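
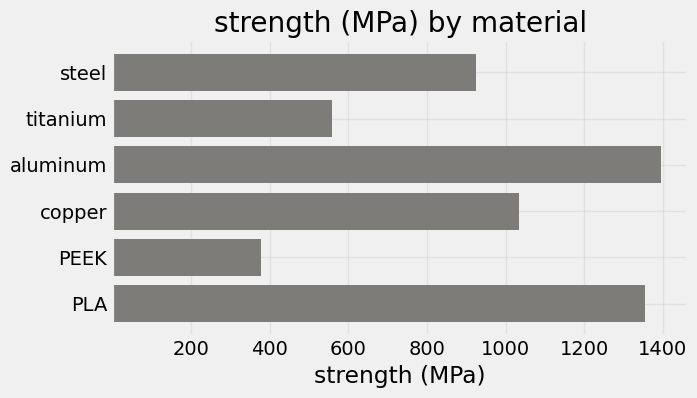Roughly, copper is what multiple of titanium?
≈ 1.67×

copper ≈ 1000, titanium ≈ 600; 1000/600 ≈ 1.67.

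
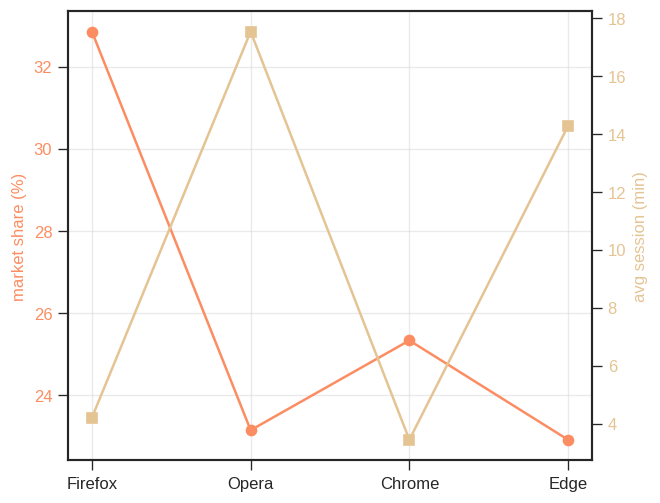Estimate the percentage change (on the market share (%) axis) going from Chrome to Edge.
Chrome ≈ 25, Edge ≈ 23; (23 − 25) / 25 ≈ -8%.

≈ -8%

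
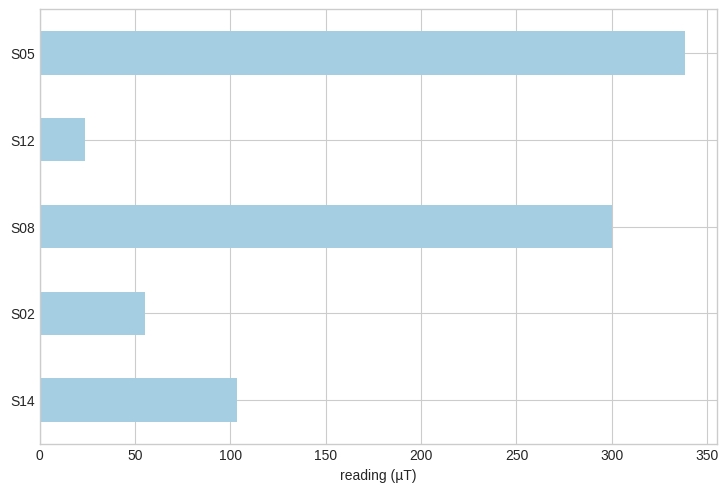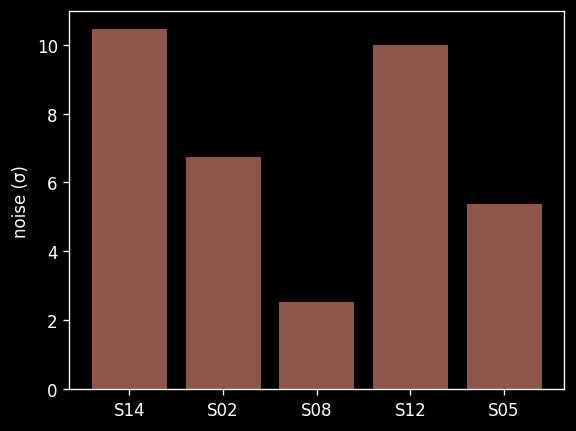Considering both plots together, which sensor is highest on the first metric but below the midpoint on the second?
Chart 2 median noise (σ) ≈ 7; below-median sensors: S08, S05. Among those, S05 has the highest reading (µT) (≈ 350).

S05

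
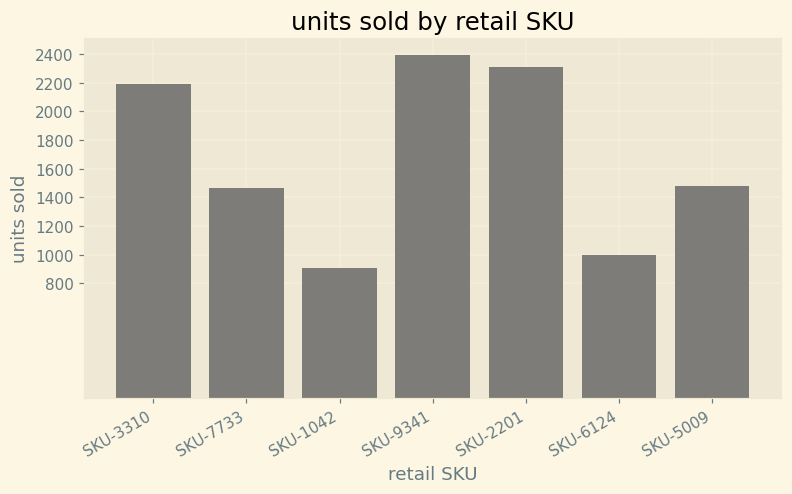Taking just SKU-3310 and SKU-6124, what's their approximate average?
≈ 1600

(2200 + 1000) / 2 ≈ 1600.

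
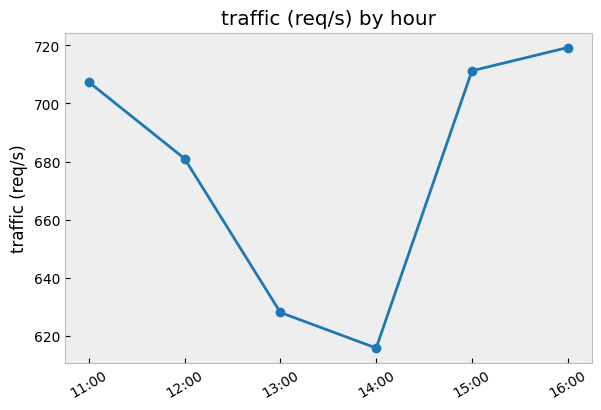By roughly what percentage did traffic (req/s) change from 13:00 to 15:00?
≈ +12.7%

13:00 ≈ 630, 15:00 ≈ 710; (710 − 630) / 630 ≈ +12.7%.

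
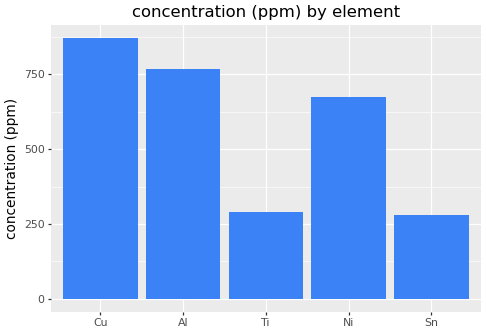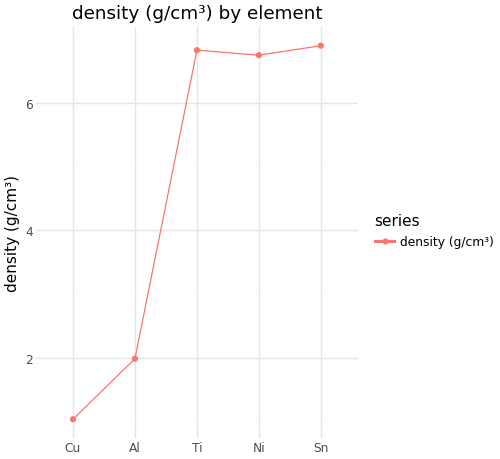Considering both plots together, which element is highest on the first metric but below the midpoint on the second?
Chart 2 median density (g/cm³) ≈ 7; below-median elements: Cu, Al. Among those, Cu has the highest concentration (ppm) (≈ 900).

Cu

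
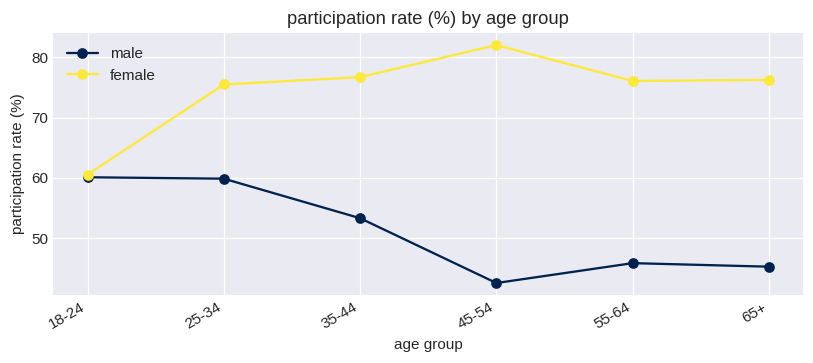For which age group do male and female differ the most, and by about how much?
45-54, ≈ 35 %

45-54: male ≈ 45, female ≈ 80 → gap ≈ 35. Next-largest (65+) is only ≈ 30.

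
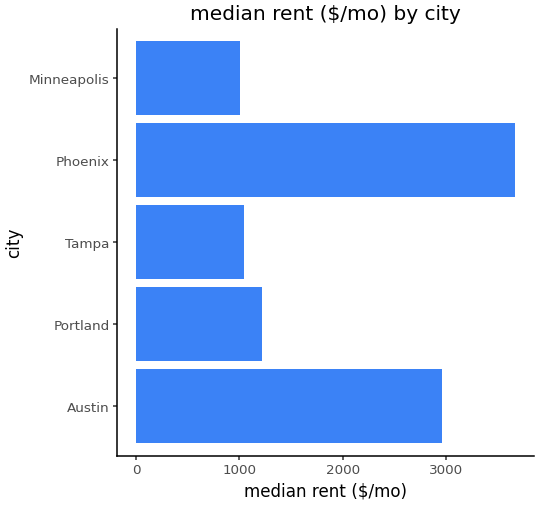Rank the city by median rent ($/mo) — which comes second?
Austin

Top 3: Phoenix ≈ 3500, Austin ≈ 3000, Portland ≈ 1000.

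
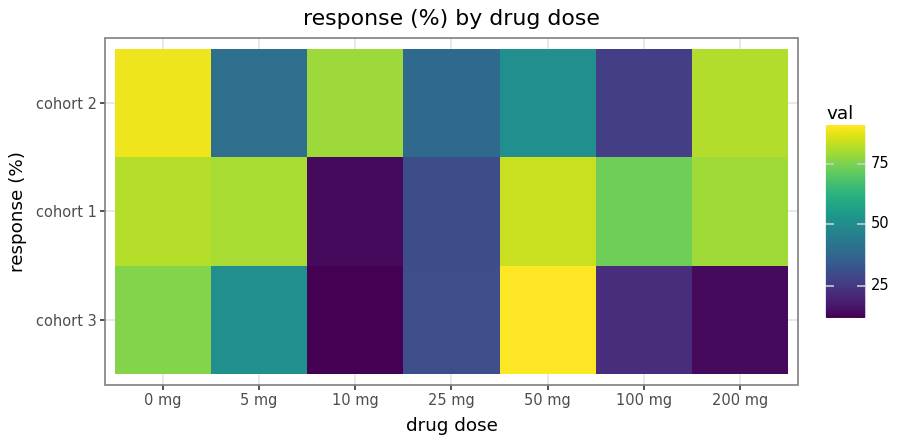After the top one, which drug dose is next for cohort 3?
0 mg

Top 3 for cohort 3: 50 mg ≈ 90, 0 mg ≈ 80, 5 mg ≈ 50.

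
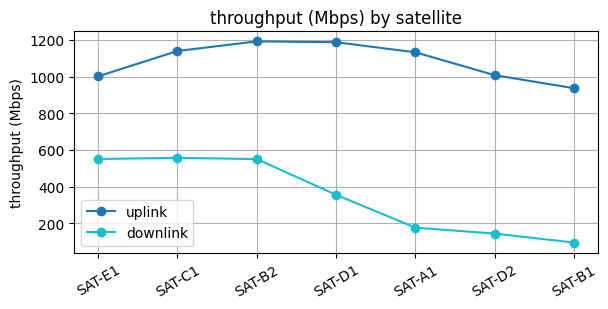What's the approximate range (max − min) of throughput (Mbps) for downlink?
Max SAT-C1 ≈ 600, min SAT-B1 ≈ 100; range ≈ 500.

≈ 500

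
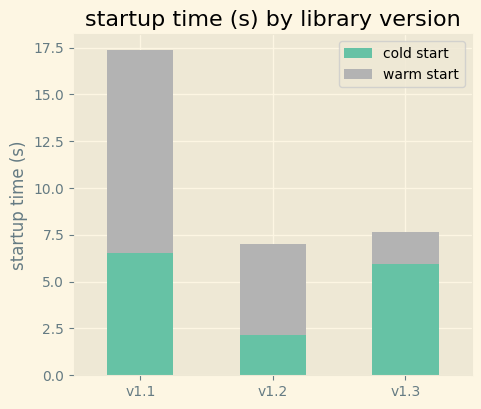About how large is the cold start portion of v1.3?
≈ 6

cold start top ≈ 6, bottom ≈ 0; segment ≈ 6.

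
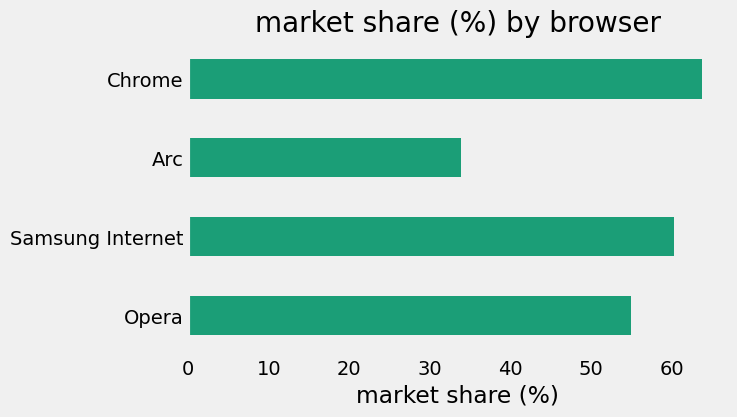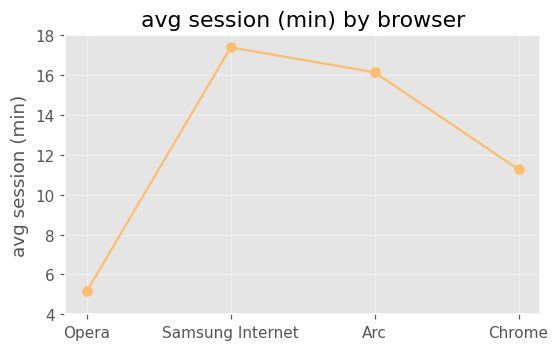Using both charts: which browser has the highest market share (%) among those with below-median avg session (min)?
Chrome

Chart 2 median avg session (min) ≈ 14; below-median browsers: Opera, Chrome. Among those, Chrome has the highest market share (%) (≈ 60).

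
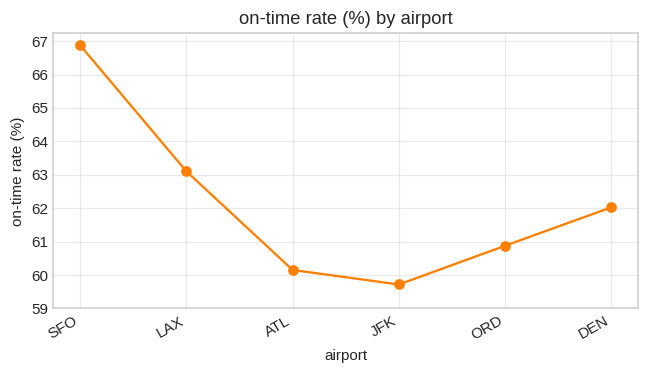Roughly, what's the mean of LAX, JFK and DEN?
(63 + 60 + 62) / 3 ≈ 62.

≈ 62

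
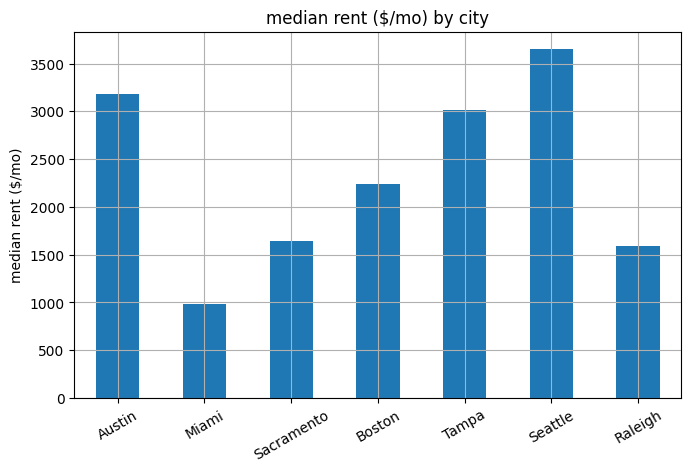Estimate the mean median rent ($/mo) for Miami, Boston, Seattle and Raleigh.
(1000 + 2000 + 3500 + 1500) / 4 ≈ 2000.

≈ 2000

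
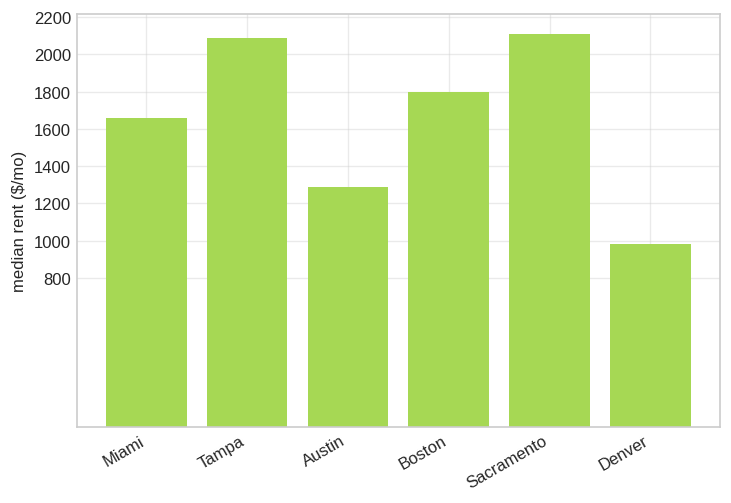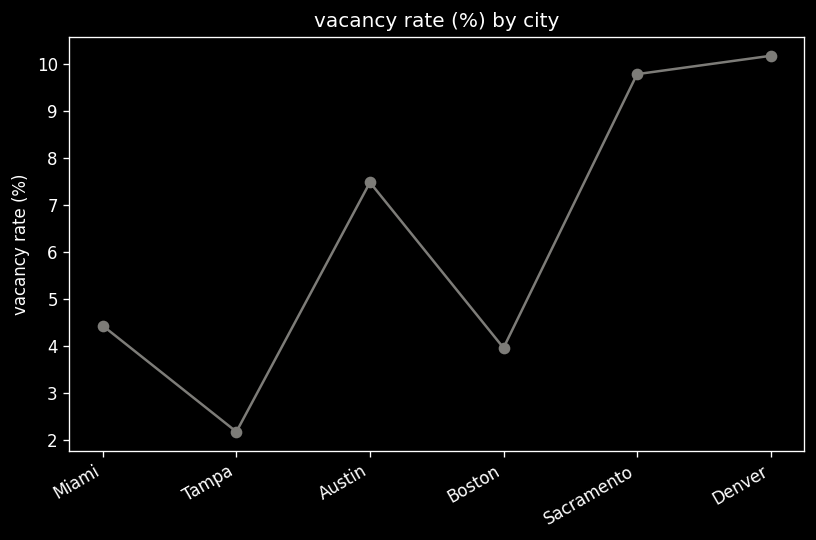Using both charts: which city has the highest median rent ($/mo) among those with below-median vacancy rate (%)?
Chart 2 median vacancy rate (%) ≈ 6; below-median cities: Miami, Tampa, Boston. Among those, Tampa has the highest median rent ($/mo) (≈ 2000).

Tampa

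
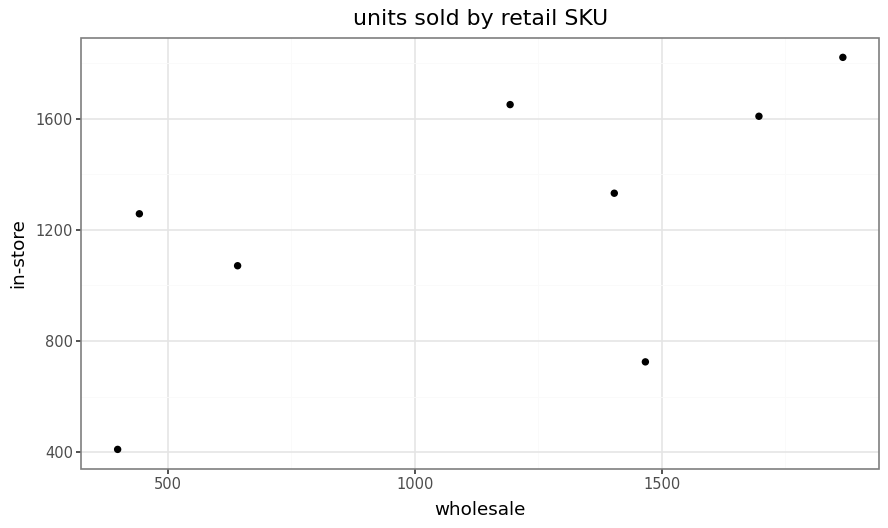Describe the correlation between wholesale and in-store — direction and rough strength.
positive, moderate

Points are positively correlated; moderate (|r| ≈ 0.6).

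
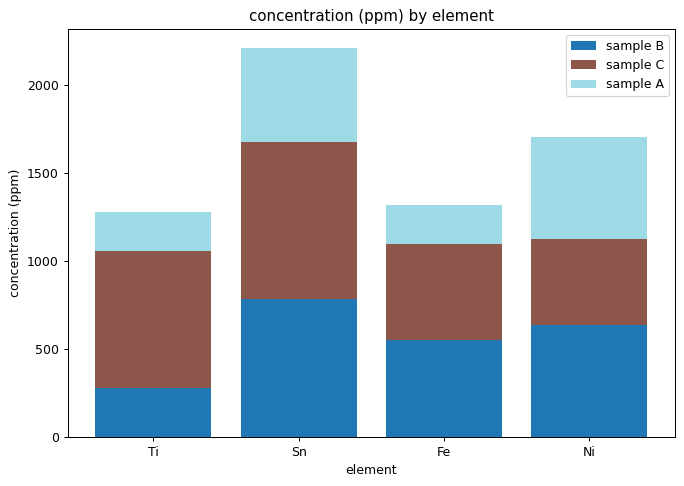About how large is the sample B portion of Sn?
sample B top ≈ 800, bottom ≈ 0; segment ≈ 800.

≈ 800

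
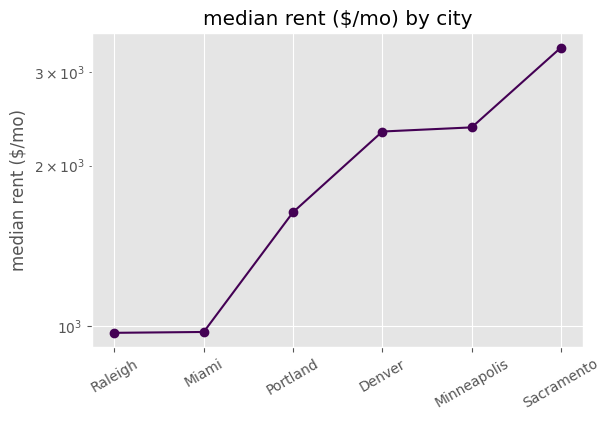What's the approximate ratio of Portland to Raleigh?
≈ 1.6×

Portland ≈ 1600, Raleigh ≈ 1000; 1600/1000 ≈ 1.6.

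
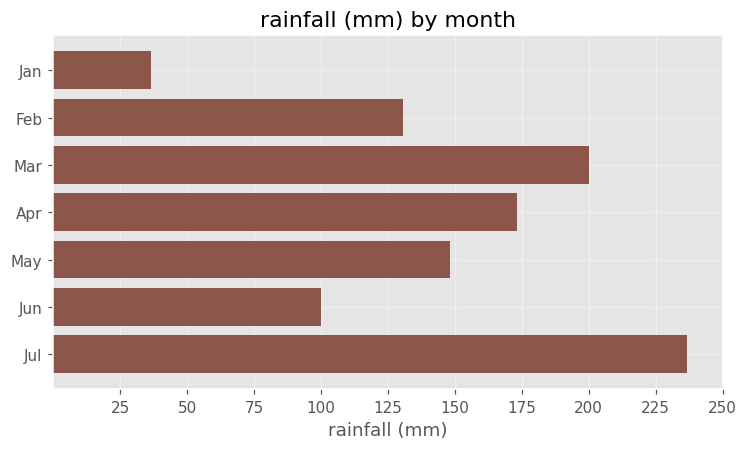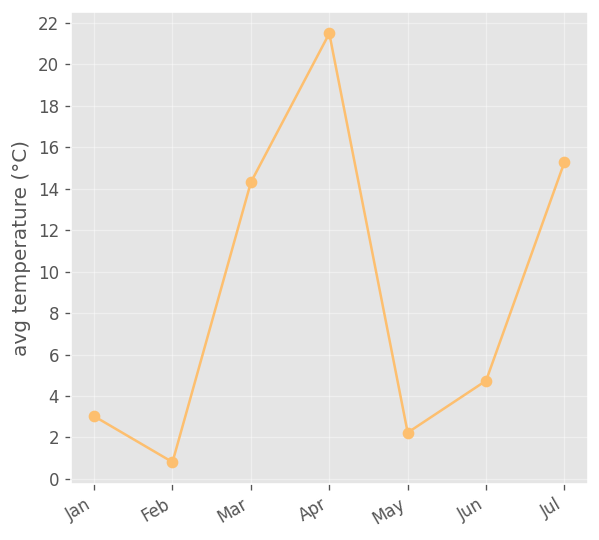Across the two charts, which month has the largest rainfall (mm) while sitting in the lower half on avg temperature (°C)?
May

Chart 2 median avg temperature (°C) ≈ 4; below-median months: Jan, Feb, May. Among those, May has the highest rainfall (mm) (≈ 150).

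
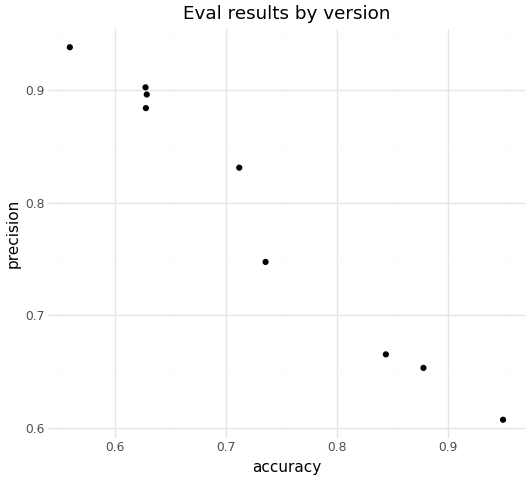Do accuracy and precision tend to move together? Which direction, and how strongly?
negative, strong

Points are negatively correlated; strong (|r| ≈ 1.0).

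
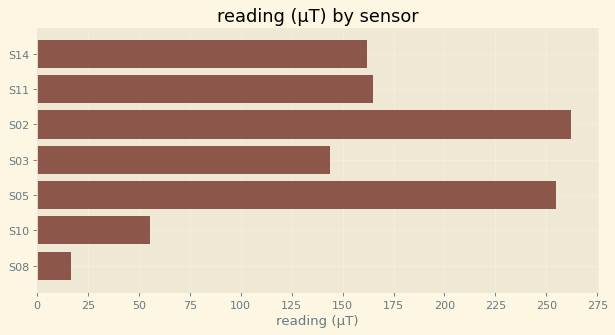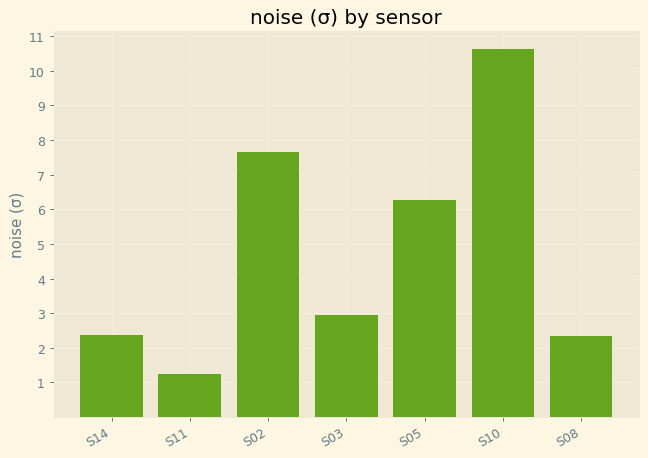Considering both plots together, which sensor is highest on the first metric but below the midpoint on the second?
Chart 2 median noise (σ) ≈ 3; below-median sensors: S14, S11, S08. Among those, S11 has the highest reading (µT) (≈ 175).

S11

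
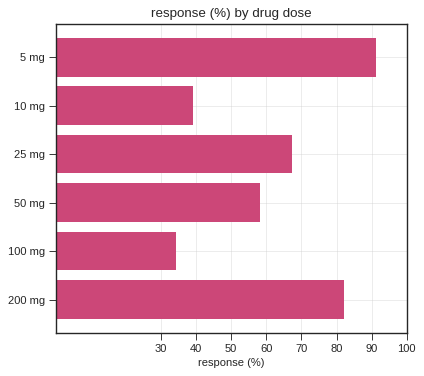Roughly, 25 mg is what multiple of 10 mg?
≈ 1.75×

25 mg ≈ 70, 10 mg ≈ 40; 70/40 ≈ 1.75.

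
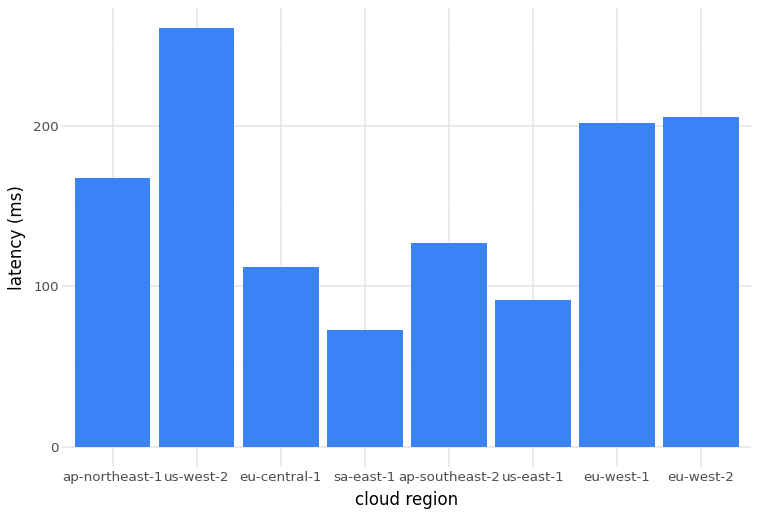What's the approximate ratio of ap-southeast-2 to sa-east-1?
≈ 1.67×

ap-southeast-2 ≈ 125, sa-east-1 ≈ 75; 125/75 ≈ 1.67.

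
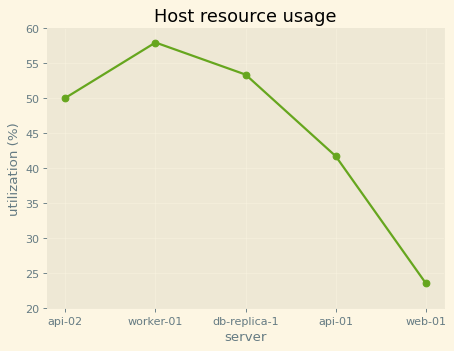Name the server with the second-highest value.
Top 3: worker-01 ≈ 60, db-replica-1 ≈ 55, api-02 ≈ 50.

db-replica-1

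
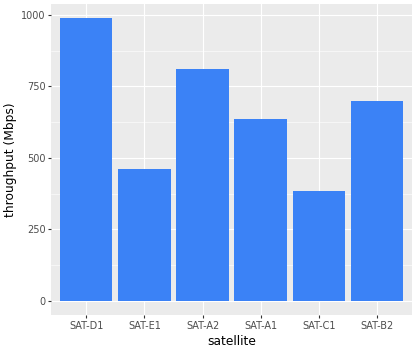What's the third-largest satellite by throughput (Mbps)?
Top 4: SAT-D1 ≈ 1000, SAT-A2 ≈ 800, SAT-B2 ≈ 700, SAT-A1 ≈ 600.

SAT-B2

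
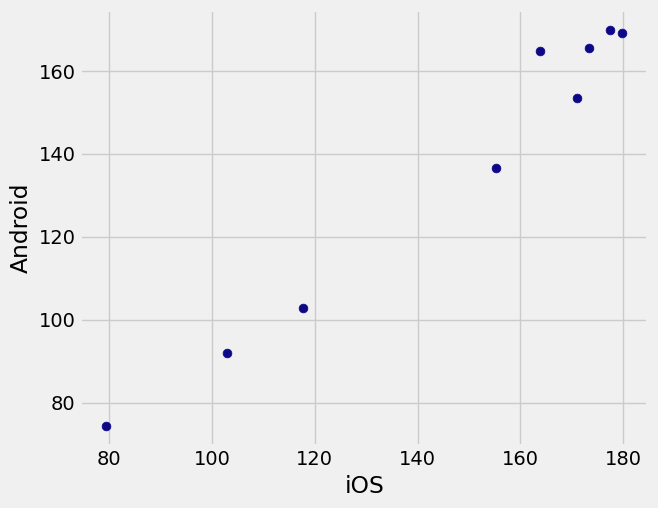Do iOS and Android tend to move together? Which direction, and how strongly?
Points are positively correlated; strong (|r| ≈ 1.0).

positive, strong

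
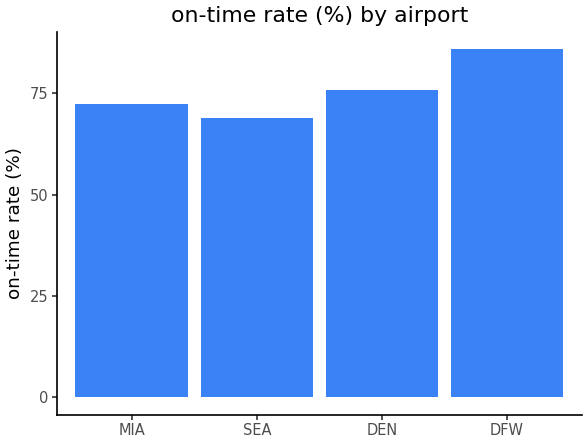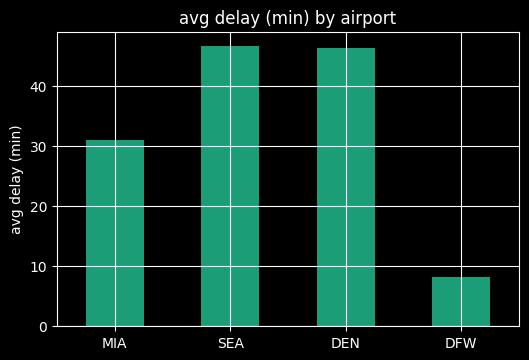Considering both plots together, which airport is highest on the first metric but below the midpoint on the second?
DFW

Chart 2 median avg delay (min) ≈ 40; below-median airports: MIA, DFW. Among those, DFW has the highest on-time rate (%) (≈ 90).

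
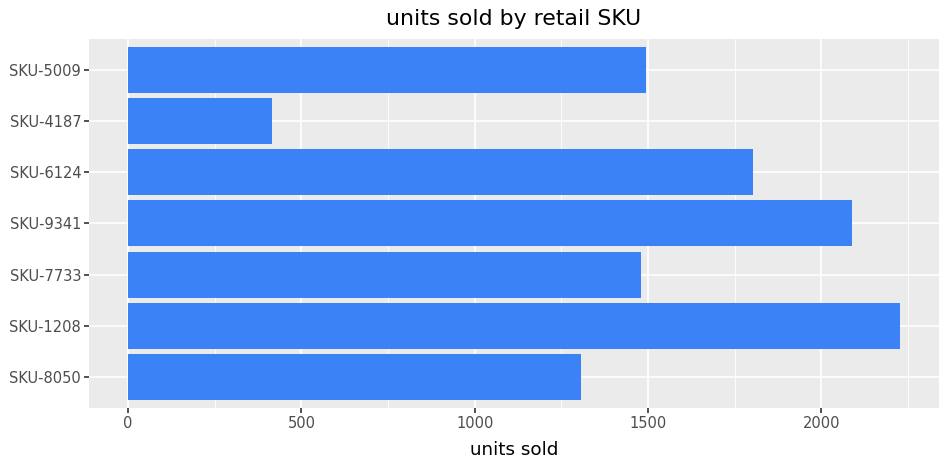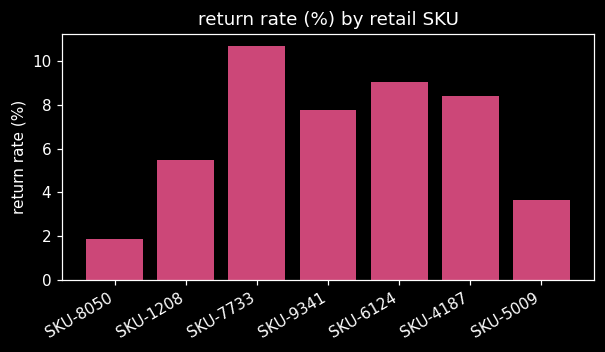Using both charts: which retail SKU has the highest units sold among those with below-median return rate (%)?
SKU-1208

Chart 2 median return rate (%) ≈ 8; below-median retail SKUs: SKU-8050, SKU-1208, SKU-5009. Among those, SKU-1208 has the highest units sold (≈ 2000).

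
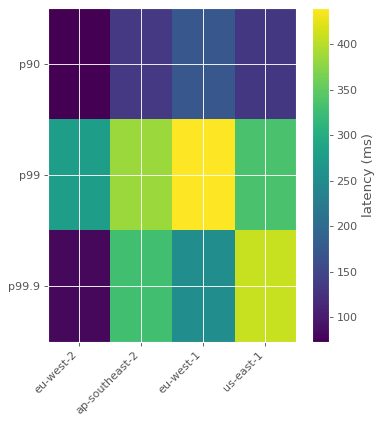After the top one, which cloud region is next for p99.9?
Top 3 for p99.9: us-east-1 ≈ 400, ap-southeast-2 ≈ 350, eu-west-1 ≈ 250.

ap-southeast-2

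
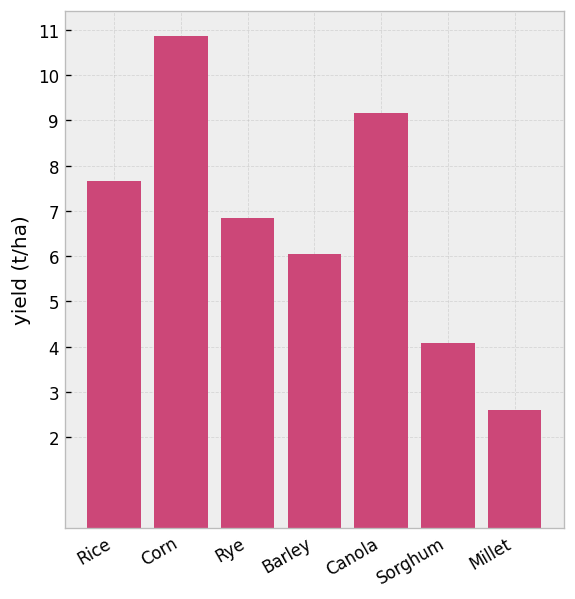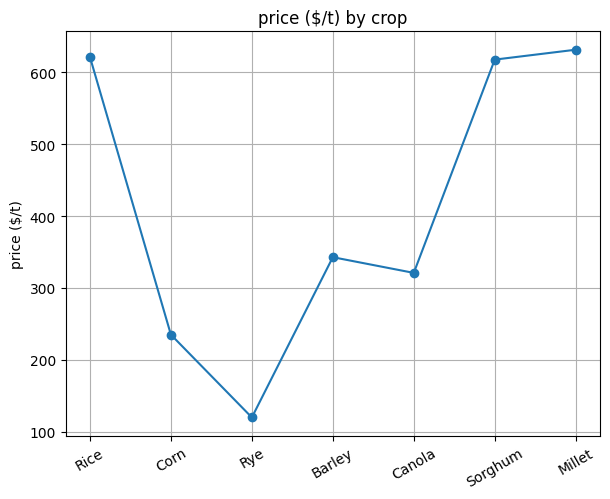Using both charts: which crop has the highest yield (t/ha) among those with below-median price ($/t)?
Chart 2 median price ($/t) ≈ 300; below-median crops: Corn, Rye, Canola. Among those, Corn has the highest yield (t/ha) (≈ 11).

Corn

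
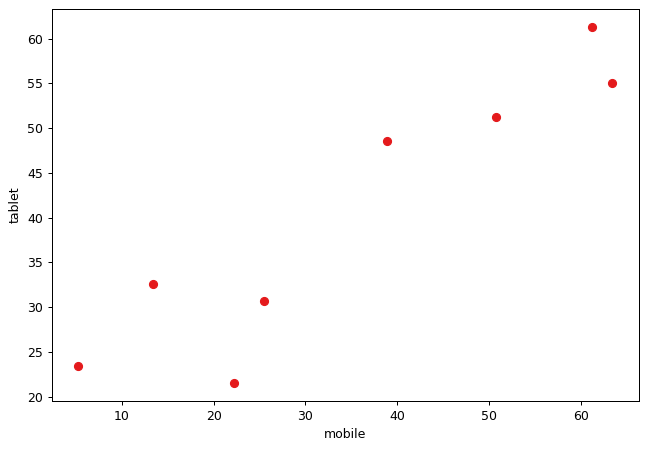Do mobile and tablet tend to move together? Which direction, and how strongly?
Points are positively correlated; strong (|r| ≈ 0.9).

positive, strong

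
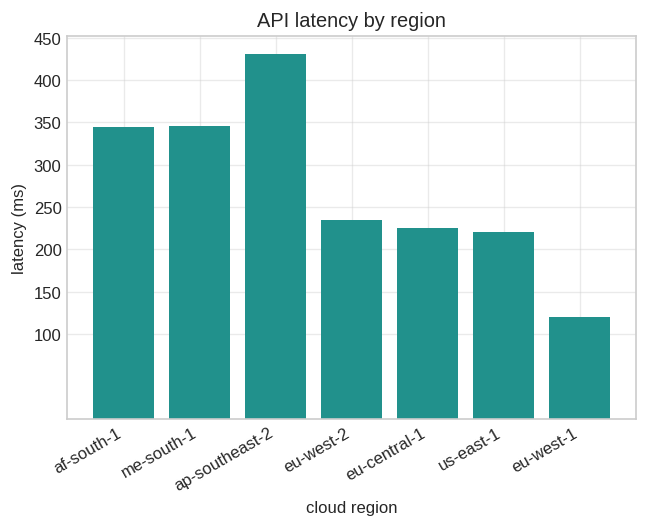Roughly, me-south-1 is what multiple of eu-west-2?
me-south-1 ≈ 350, eu-west-2 ≈ 250; 350/250 ≈ 1.4.

≈ 1.4×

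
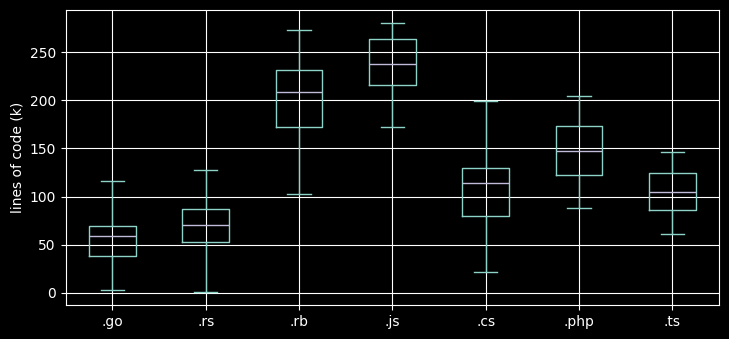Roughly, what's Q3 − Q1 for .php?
≈ 60

Q3 ≈ 180, Q1 ≈ 120; IQR ≈ 60.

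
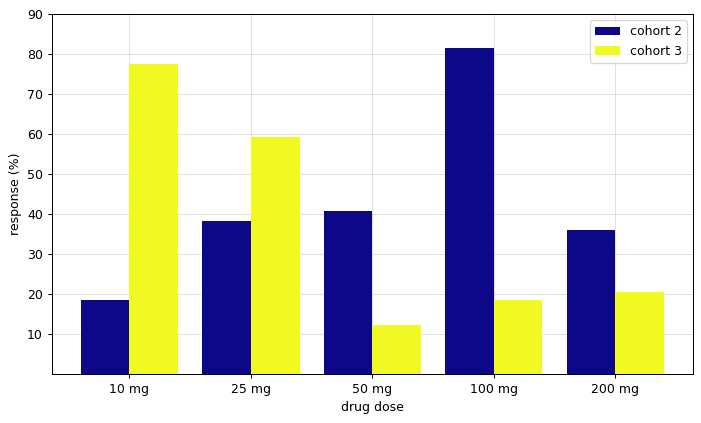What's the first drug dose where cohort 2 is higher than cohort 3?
25 mg: cohort 2 ≈ 40 vs cohort 3 ≈ 60 (not yet); 50 mg: cohort 2 ≈ 40 vs cohort 3 ≈ 10 (first crossover).

50 mg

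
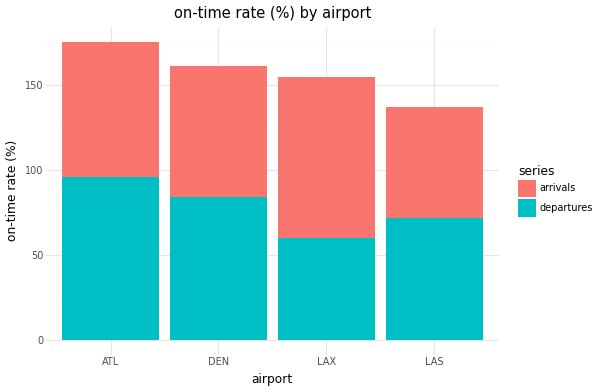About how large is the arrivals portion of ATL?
≈ 80

arrivals top ≈ 180, bottom ≈ 100; segment ≈ 80.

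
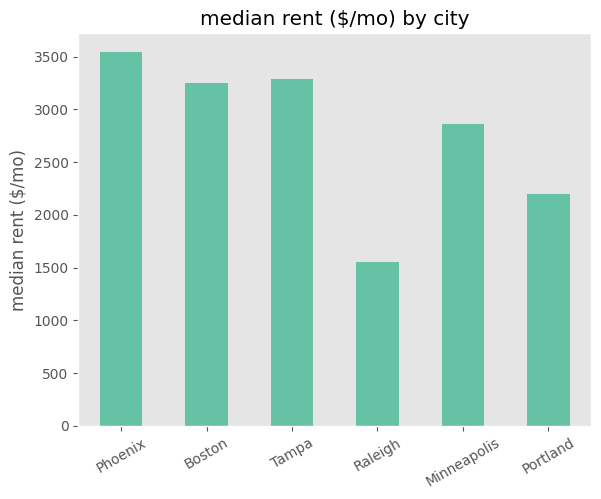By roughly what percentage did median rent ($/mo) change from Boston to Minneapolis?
Boston ≈ 3500, Minneapolis ≈ 3000; (3000 − 3500) / 3500 ≈ -14.3%.

≈ -14.3%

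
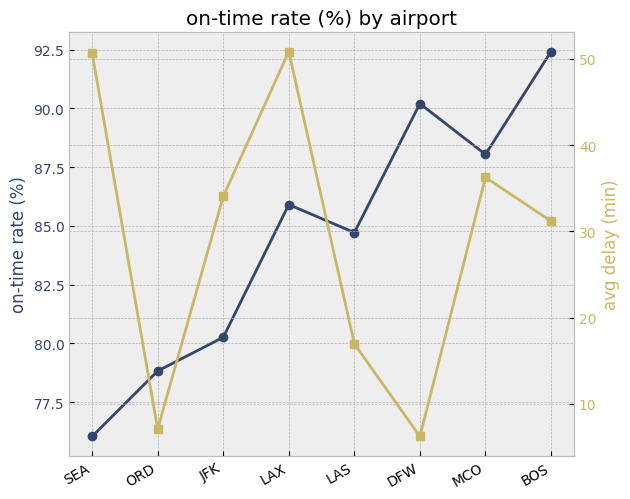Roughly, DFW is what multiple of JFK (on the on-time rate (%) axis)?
DFW ≈ 90, JFK ≈ 80; 90/80 ≈ 1.12.

≈ 1.12×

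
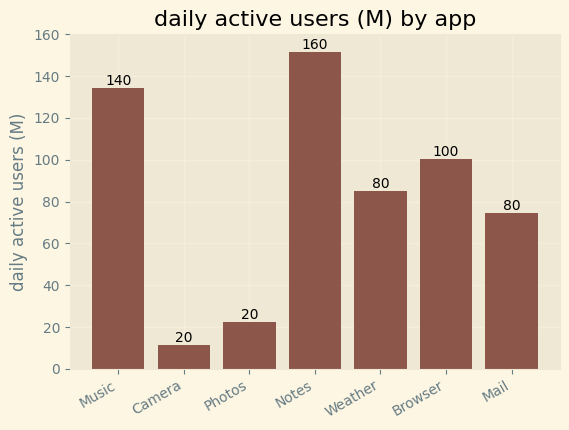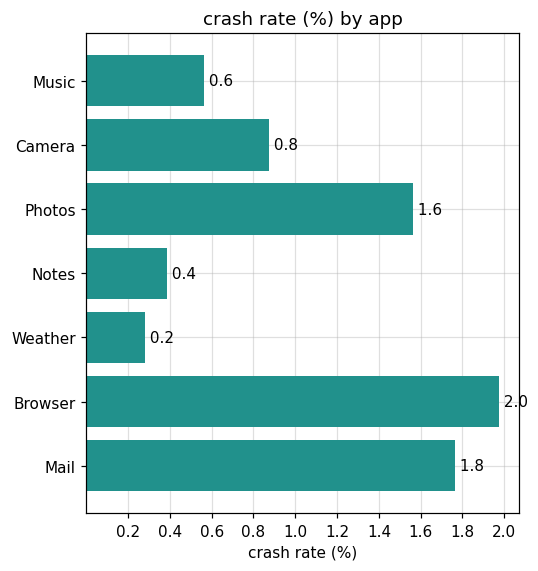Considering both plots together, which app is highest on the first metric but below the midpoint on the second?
Notes

Chart 2 median crash rate (%) ≈ 0.8; below-median apps: Music, Notes, Weather. Among those, Notes has the highest daily active users (M) (≈ 160).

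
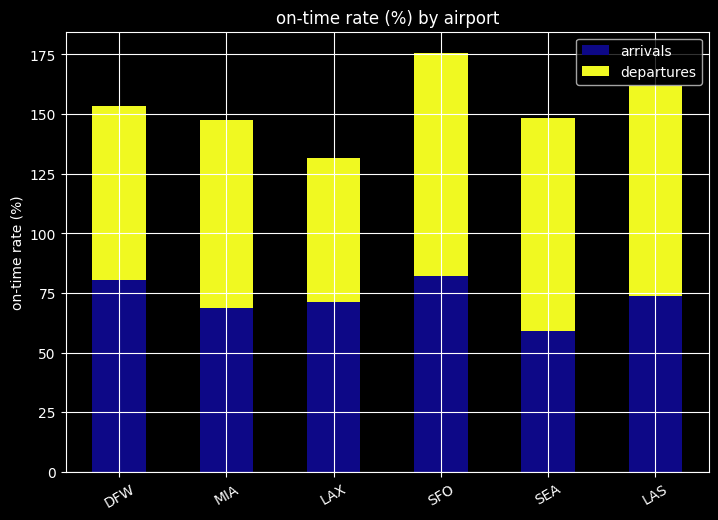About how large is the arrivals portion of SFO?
arrivals top ≈ 80, bottom ≈ 0; segment ≈ 80.

≈ 80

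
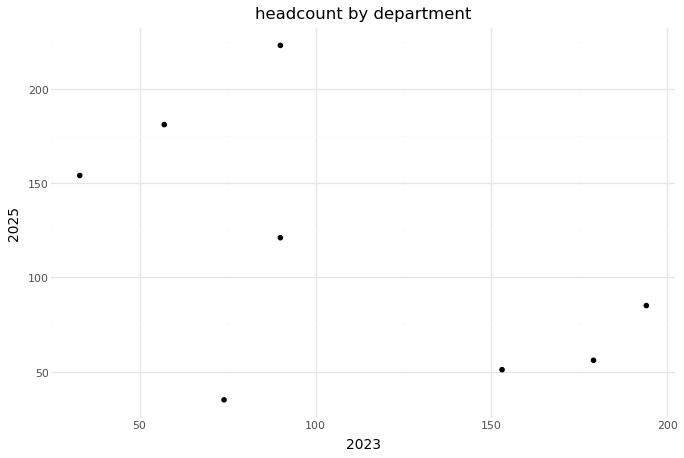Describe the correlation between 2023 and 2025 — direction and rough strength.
Points are negatively correlated; moderate (|r| ≈ 0.5).

negative, moderate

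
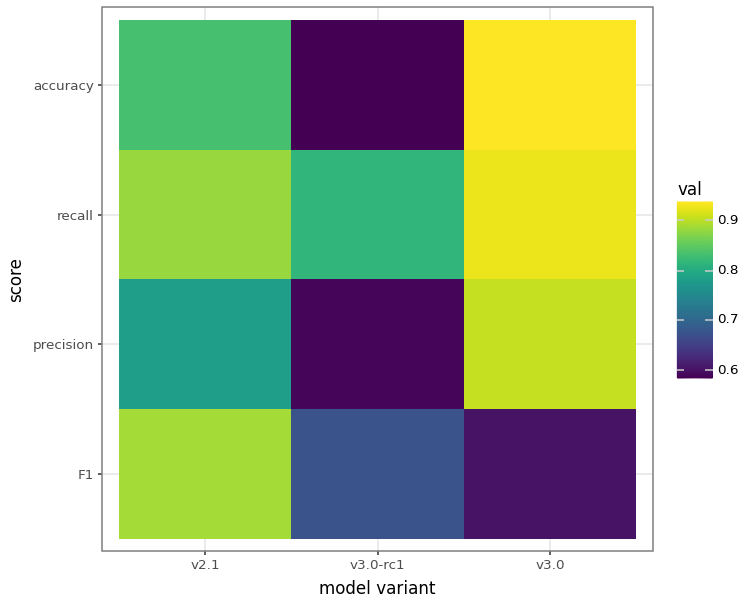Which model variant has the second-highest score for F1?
Top 3 for F1: v2.1 ≈ 0.90, v3.0-rc1 ≈ 0.70, v3.0 ≈ 0.60.

v3.0-rc1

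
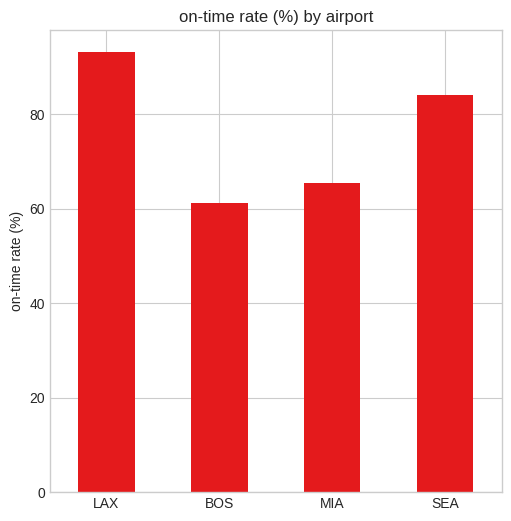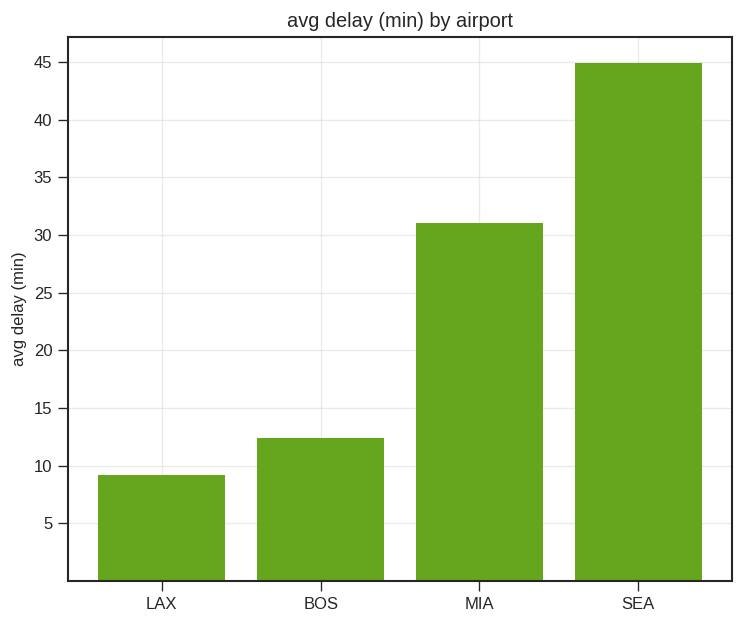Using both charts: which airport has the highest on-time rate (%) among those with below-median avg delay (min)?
LAX

Chart 2 median avg delay (min) ≈ 20; below-median airports: LAX, BOS. Among those, LAX has the highest on-time rate (%) (≈ 90).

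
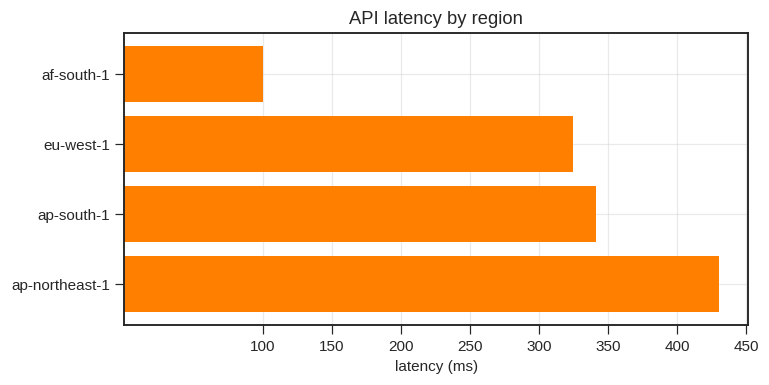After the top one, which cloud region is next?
Top 3: ap-northeast-1 ≈ 450, ap-south-1 ≈ 350, eu-west-1 ≈ 300.

ap-south-1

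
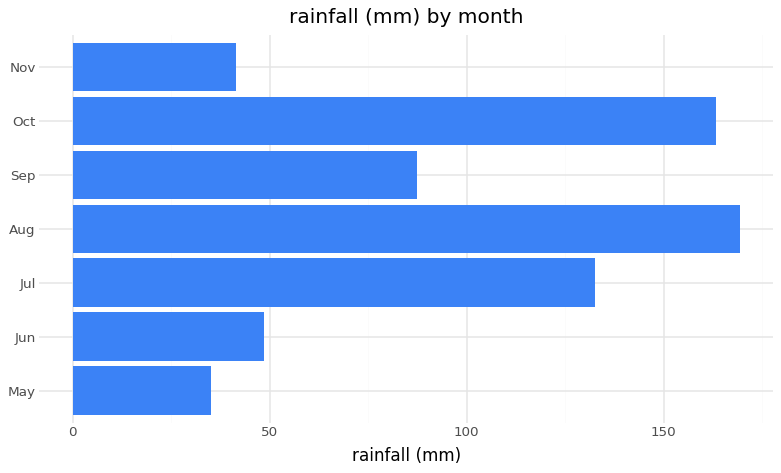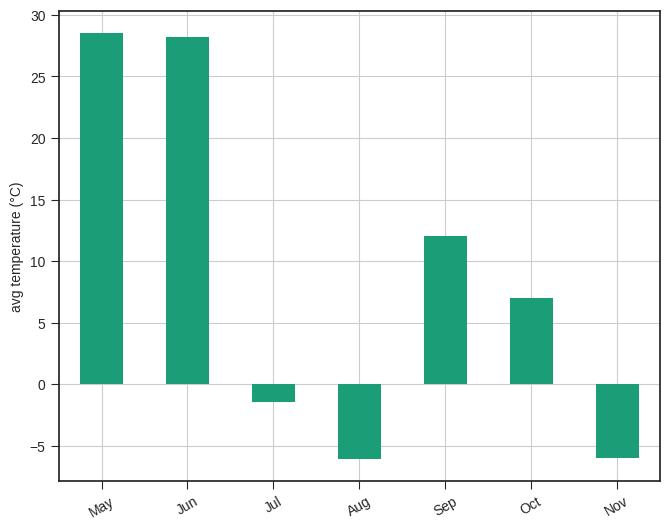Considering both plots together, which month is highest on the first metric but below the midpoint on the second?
Chart 2 median avg temperature (°C) ≈ 5; below-median months: Jul, Aug, Nov. Among those, Aug has the highest rainfall (mm) (≈ 160).

Aug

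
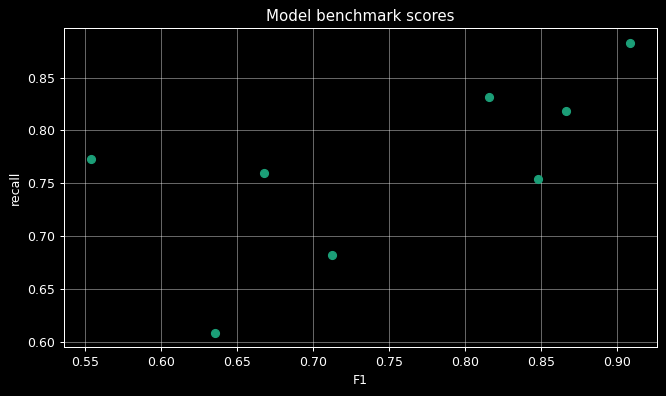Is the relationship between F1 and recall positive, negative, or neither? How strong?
Points are positively correlated; moderate (|r| ≈ 0.6).

positive, moderate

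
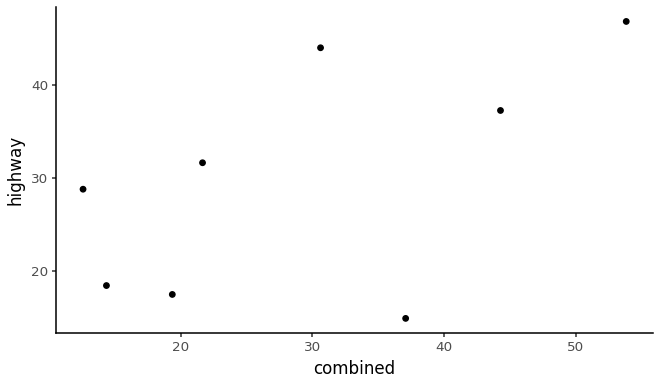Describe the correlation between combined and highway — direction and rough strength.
Points are positively correlated; moderate (|r| ≈ 0.6).

positive, moderate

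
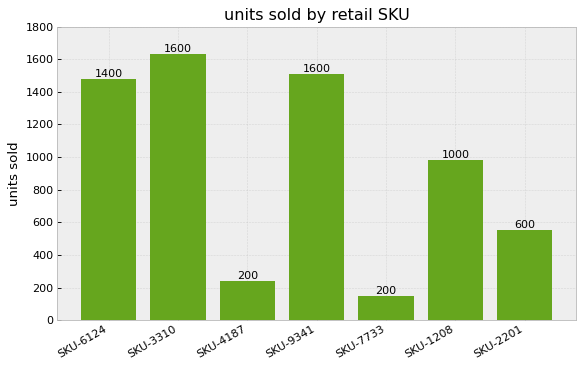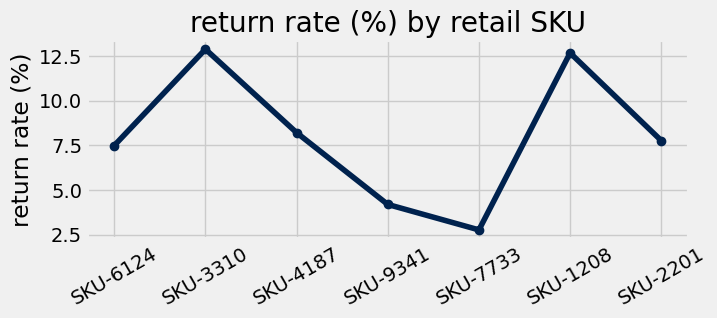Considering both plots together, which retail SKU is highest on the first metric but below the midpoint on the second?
SKU-9341

Chart 2 median return rate (%) ≈ 8; below-median retail SKUs: SKU-6124, SKU-9341, SKU-7733. Among those, SKU-9341 has the highest units sold (≈ 1600).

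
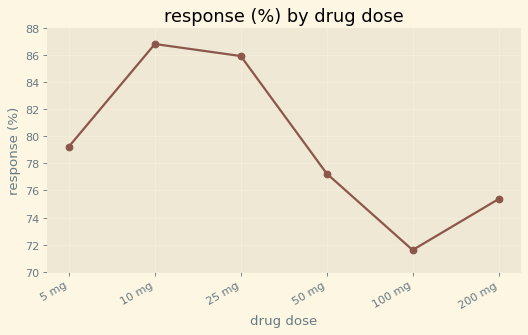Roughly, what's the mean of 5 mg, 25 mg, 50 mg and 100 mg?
≈ 79

(80 + 86 + 78 + 72) / 4 ≈ 79.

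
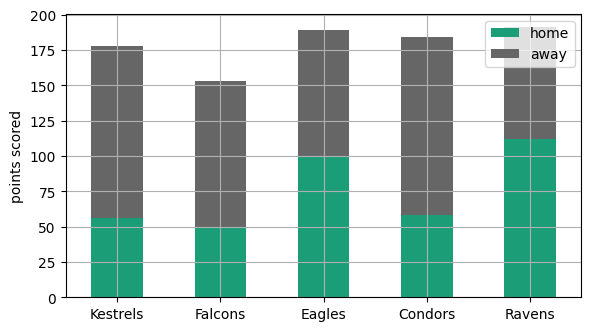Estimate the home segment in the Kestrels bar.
home top ≈ 60, bottom ≈ 0; segment ≈ 60.

≈ 60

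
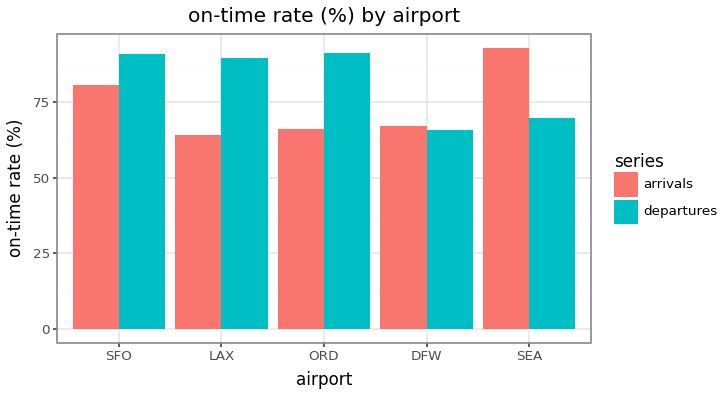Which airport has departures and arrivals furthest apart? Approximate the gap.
LAX: departures ≈ 90, arrivals ≈ 60 → gap ≈ 30. Next-largest (ORD) is only ≈ 20.

LAX, ≈ 30 %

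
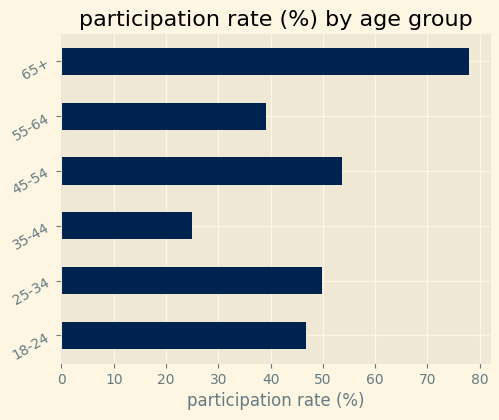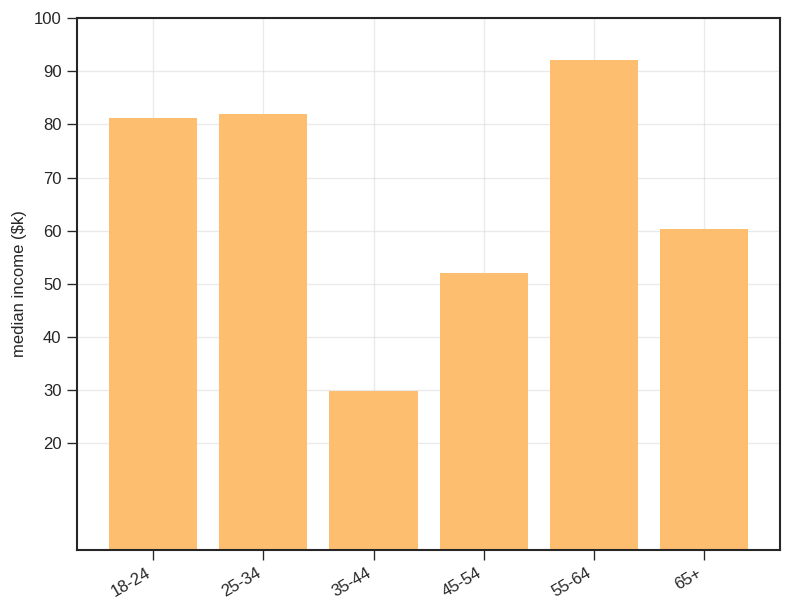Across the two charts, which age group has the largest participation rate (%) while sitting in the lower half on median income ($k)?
65+

Chart 2 median median income ($k) ≈ 70; below-median age groups: 35-44, 45-54, 65+. Among those, 65+ has the highest participation rate (%) (≈ 80).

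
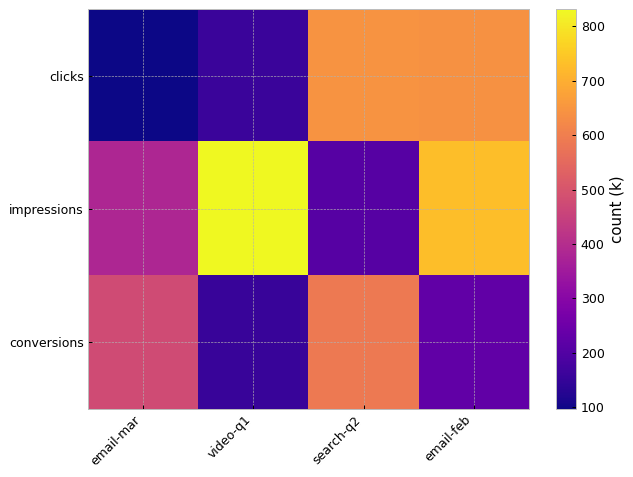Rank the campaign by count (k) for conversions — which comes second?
email-mar

Top 3 for conversions: search-q2 ≈ 600, email-mar ≈ 500, email-feb ≈ 200.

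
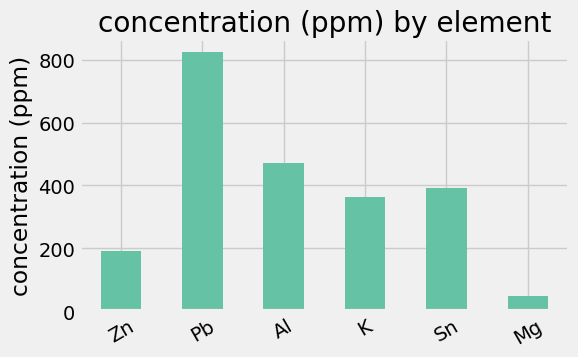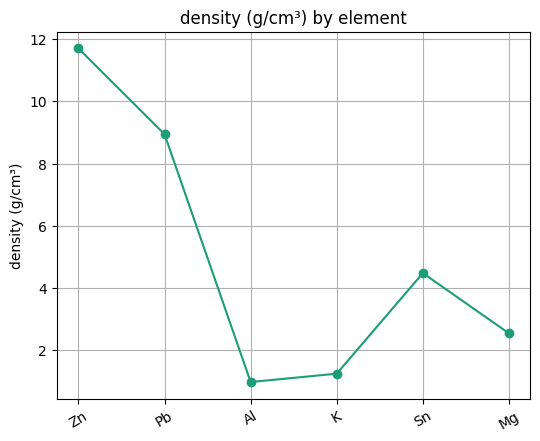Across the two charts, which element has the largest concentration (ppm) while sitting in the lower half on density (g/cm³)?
Chart 2 median density (g/cm³) ≈ 4; below-median elements: Al, K, Mg. Among those, Al has the highest concentration (ppm) (≈ 500).

Al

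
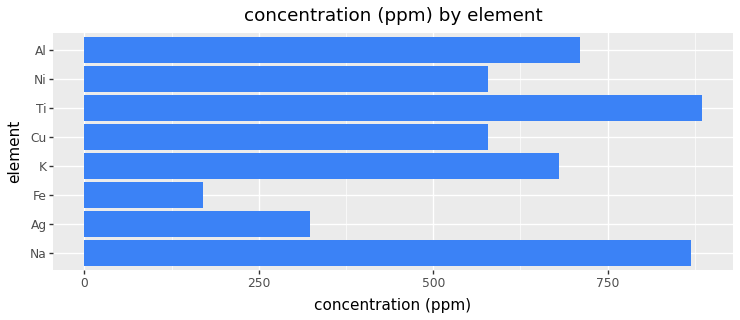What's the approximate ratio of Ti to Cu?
≈ 1.5×

Ti ≈ 900, Cu ≈ 600; 900/600 ≈ 1.5.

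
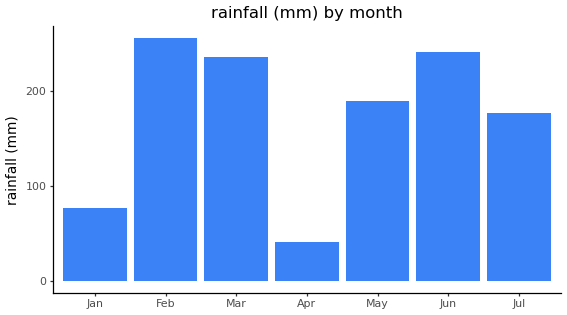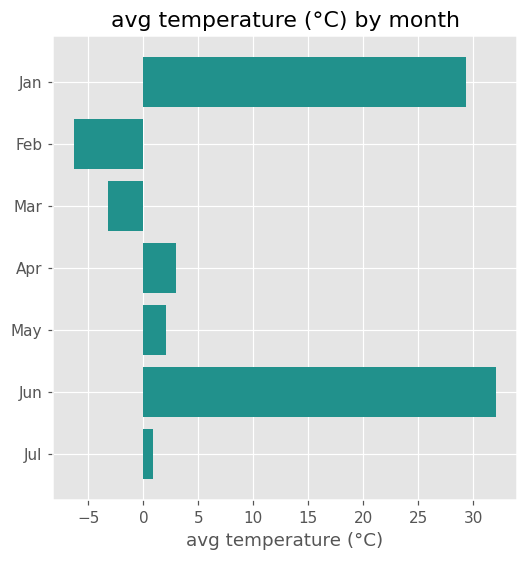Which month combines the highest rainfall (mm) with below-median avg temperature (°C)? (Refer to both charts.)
Feb

Chart 2 median avg temperature (°C) ≈ 0; below-median months: Feb, Mar, Jul. Among those, Feb has the highest rainfall (mm) (≈ 250).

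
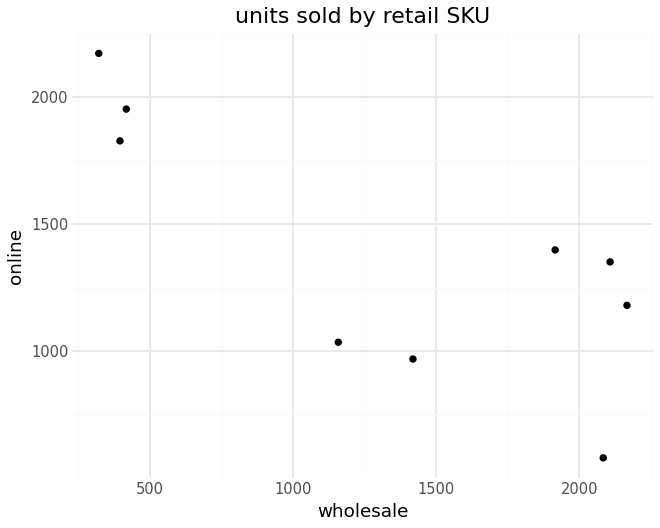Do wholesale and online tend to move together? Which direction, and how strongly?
negative, strong

Points are negatively correlated; strong (|r| ≈ 0.8).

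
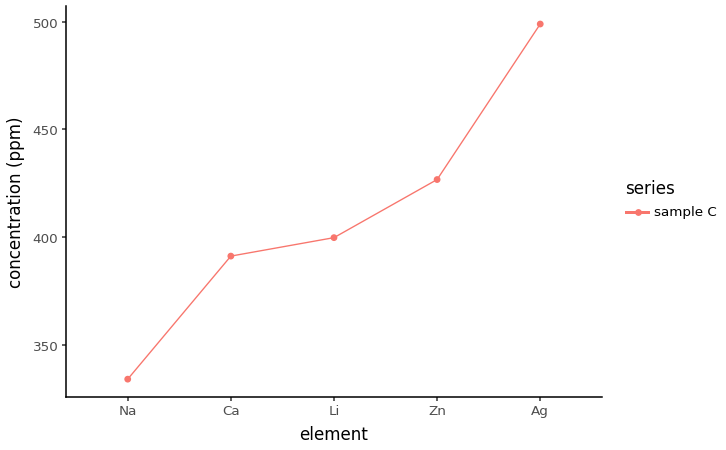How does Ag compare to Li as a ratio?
Ag ≈ 500, Li ≈ 400; 500/400 ≈ 1.25.

≈ 1.25×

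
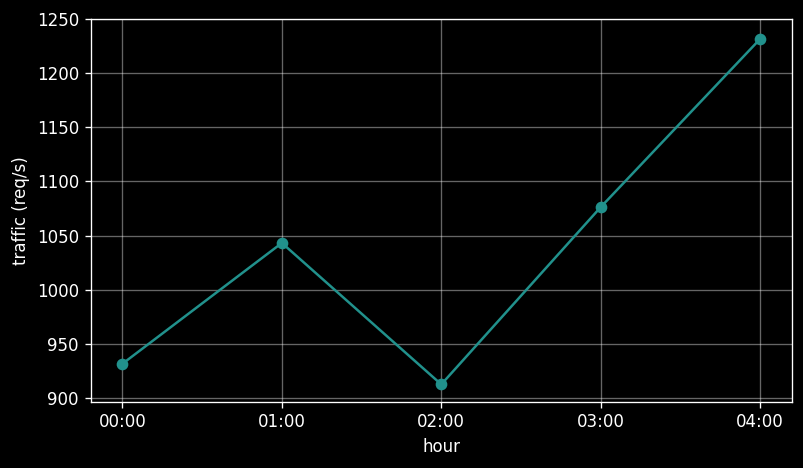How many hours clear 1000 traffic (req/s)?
Above 1000: 01:00, 03:00, 04:00.

3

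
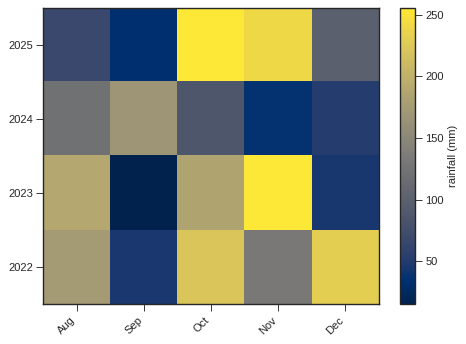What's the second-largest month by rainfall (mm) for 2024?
Top 3 for 2024: Sep ≈ 175, Aug ≈ 125, Oct ≈ 75.

Aug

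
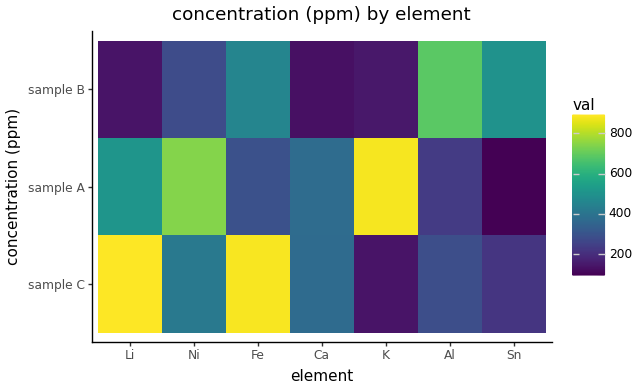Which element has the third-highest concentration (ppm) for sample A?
Top 4 for sample A: K ≈ 900, Ni ≈ 700, Li ≈ 500, Ca ≈ 400.

Li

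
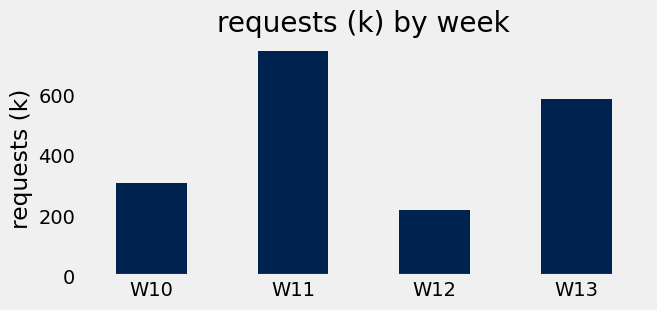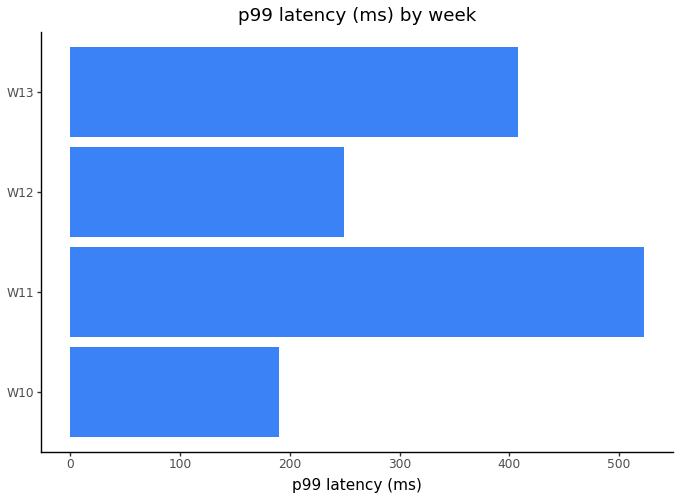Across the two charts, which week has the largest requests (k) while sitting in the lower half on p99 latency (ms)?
W10

Chart 2 median p99 latency (ms) ≈ 350; below-median weeks: W10, W12. Among those, W10 has the highest requests (k) (≈ 300).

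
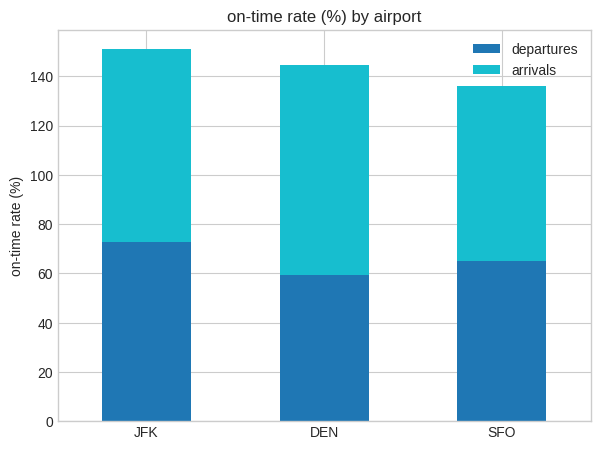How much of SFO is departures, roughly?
departures top ≈ 60, bottom ≈ 0; segment ≈ 60.

≈ 60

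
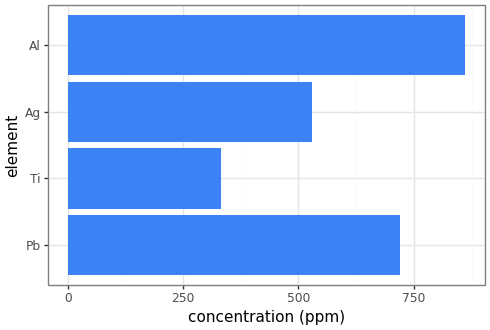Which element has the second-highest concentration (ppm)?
Pb

Top 3: Al ≈ 900, Pb ≈ 700, Ag ≈ 500.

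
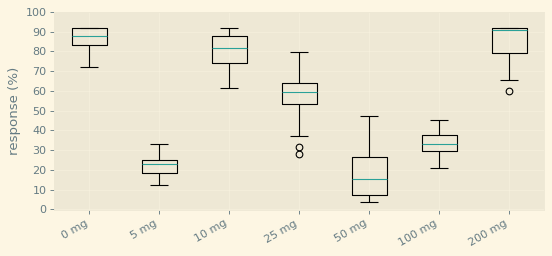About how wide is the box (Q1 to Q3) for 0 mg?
Q3 ≈ 90, Q1 ≈ 80; IQR ≈ 10.

≈ 10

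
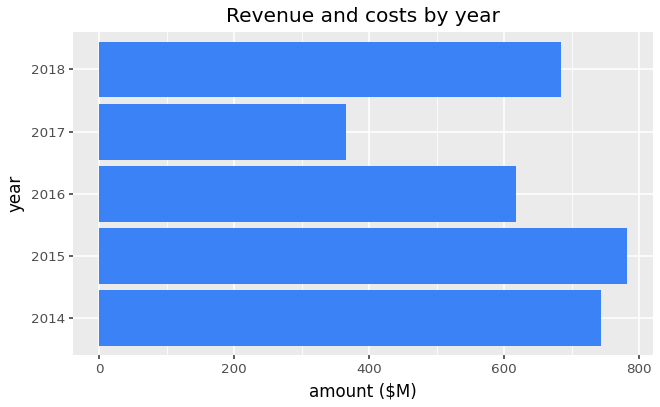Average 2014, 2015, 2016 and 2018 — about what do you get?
(700 + 800 + 600 + 700) / 4 ≈ 700.

≈ 700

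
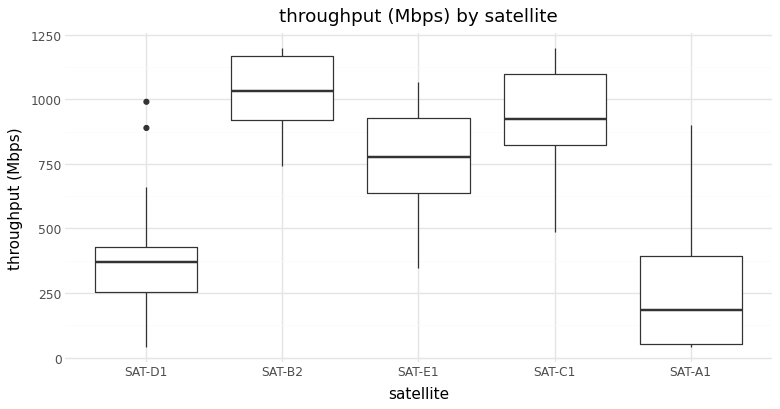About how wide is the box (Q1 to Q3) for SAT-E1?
≈ 300

Q3 ≈ 900, Q1 ≈ 600; IQR ≈ 300.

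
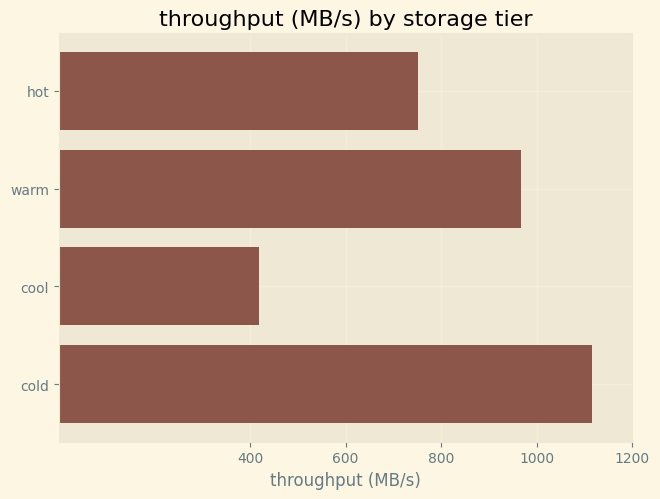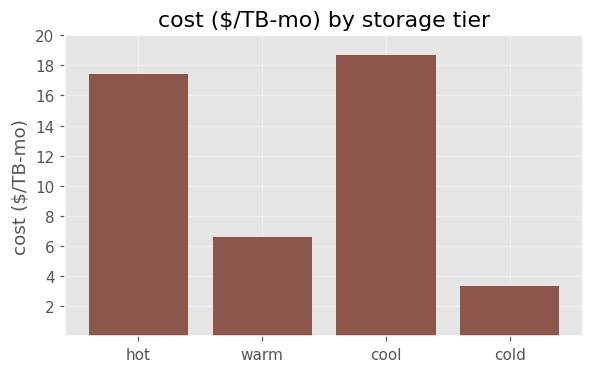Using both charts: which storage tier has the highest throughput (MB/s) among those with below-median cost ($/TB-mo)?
cold

Chart 2 median cost ($/TB-mo) ≈ 12; below-median storage tiers: warm, cold. Among those, cold has the highest throughput (MB/s) (≈ 1200).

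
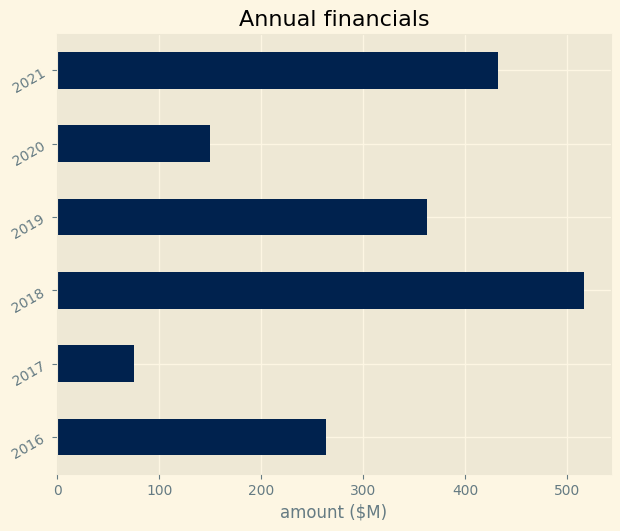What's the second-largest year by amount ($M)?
Top 3: 2018 ≈ 500, 2021 ≈ 450, 2019 ≈ 350.

2021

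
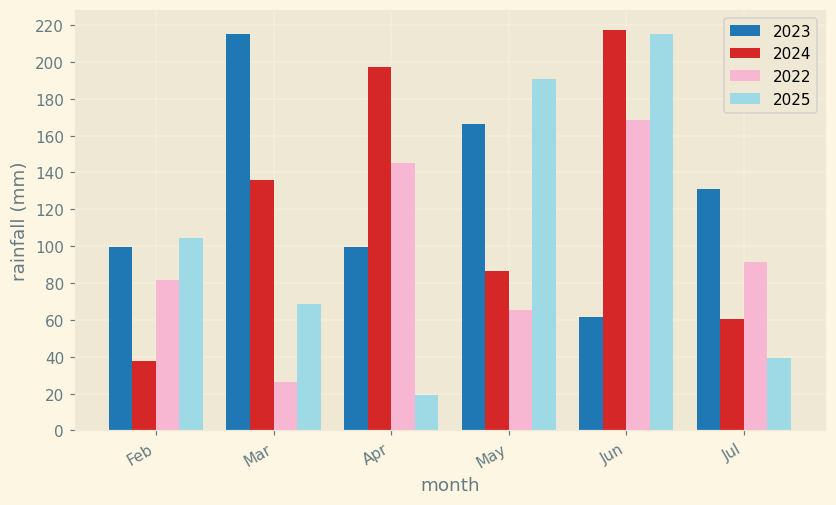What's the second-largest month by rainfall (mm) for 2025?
May

Top 3 for 2025: Jun ≈ 220, May ≈ 200, Feb ≈ 100.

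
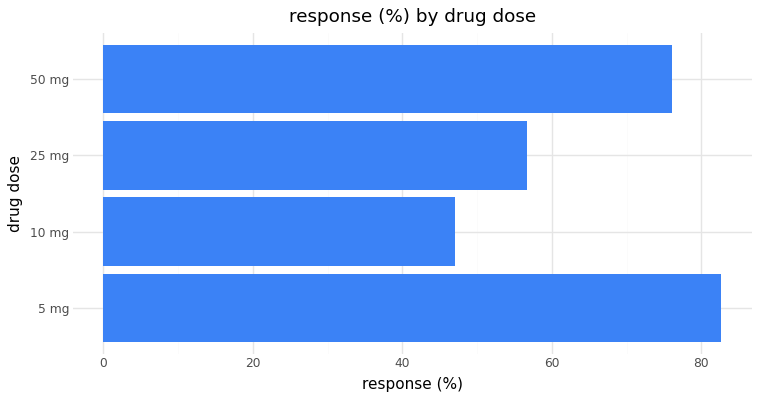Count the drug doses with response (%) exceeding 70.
Above 70: 5 mg, 50 mg.

2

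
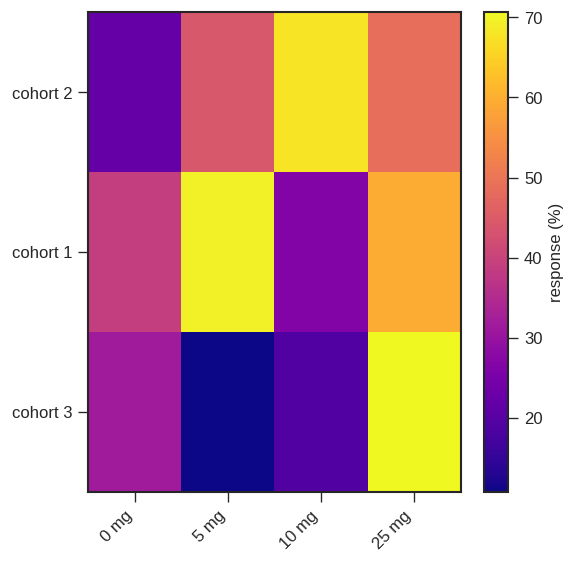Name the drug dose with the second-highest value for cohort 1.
Top 3 for cohort 1: 5 mg ≈ 70, 25 mg ≈ 60, 0 mg ≈ 40.

25 mg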